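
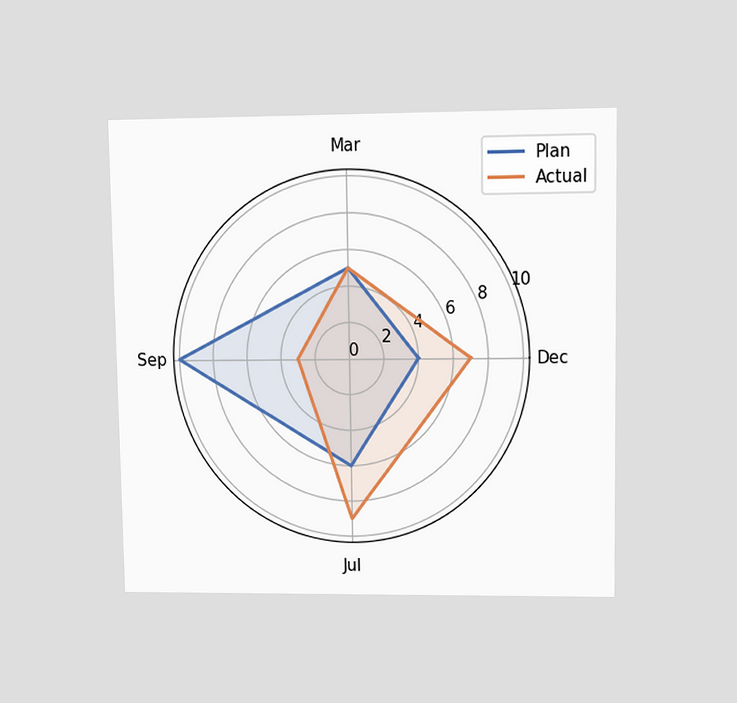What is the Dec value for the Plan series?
The chart is viewed at a slight angle. On the Dec axis, Plan reaches 4.

4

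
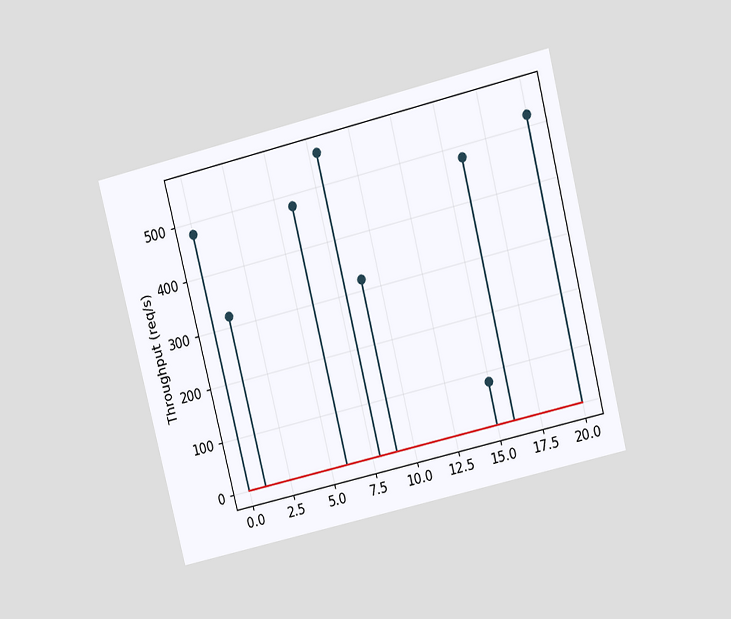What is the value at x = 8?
560req/s

The chart is tilted about 14° counter-clockwise and viewed slightly from above. The stem at x=8 reaches 560req/s.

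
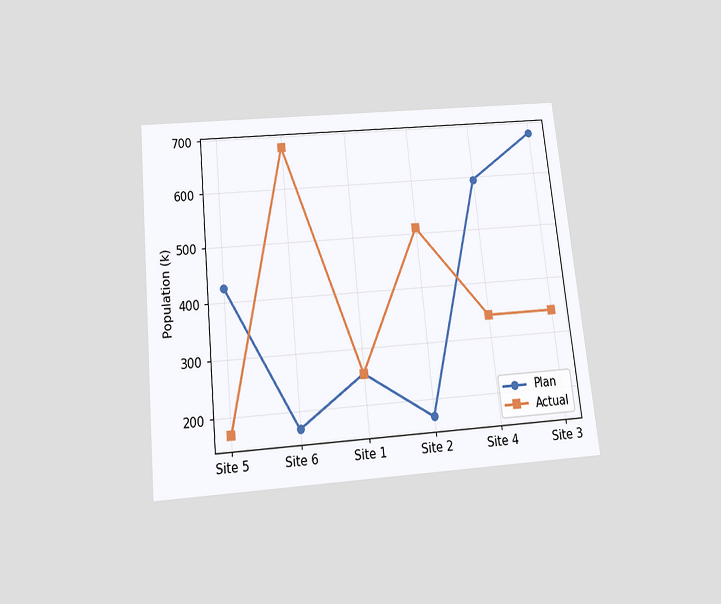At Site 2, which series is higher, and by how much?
The chart is tilted about 6° counter-clockwise and viewed slightly from below. At Site 2, Actual sits above the other line by 340k.

Actual, by 340k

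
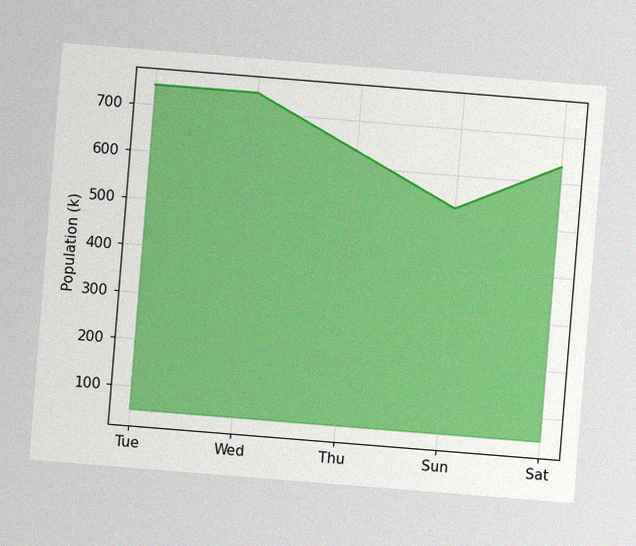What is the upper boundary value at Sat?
636k

The chart is tilted about 5° clockwise, with some photo noise. At Sat the upper boundary is at 636k.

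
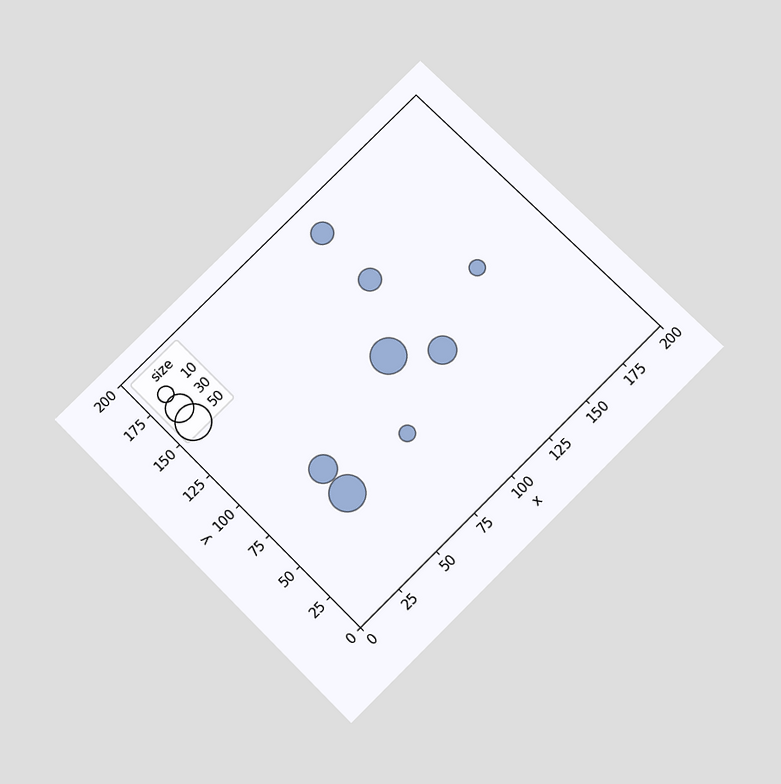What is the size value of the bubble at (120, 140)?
The chart is tilted about 45° counter-clockwise and viewed slightly from below. Matching the bubble at (120, 140) against the size legend gives 20.

20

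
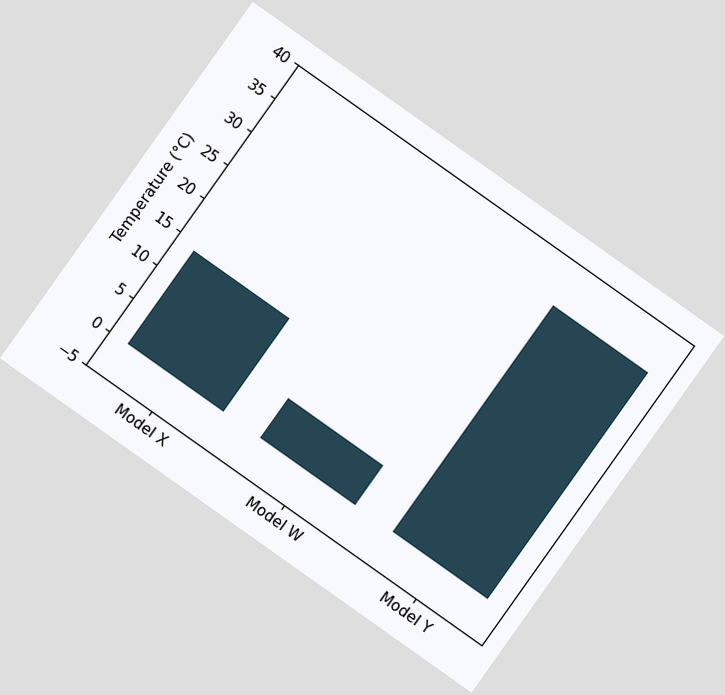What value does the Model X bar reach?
14°C

The chart is tilted about 35° clockwise. Reading along the chart's y-axis, the Model X bar reaches 14°C.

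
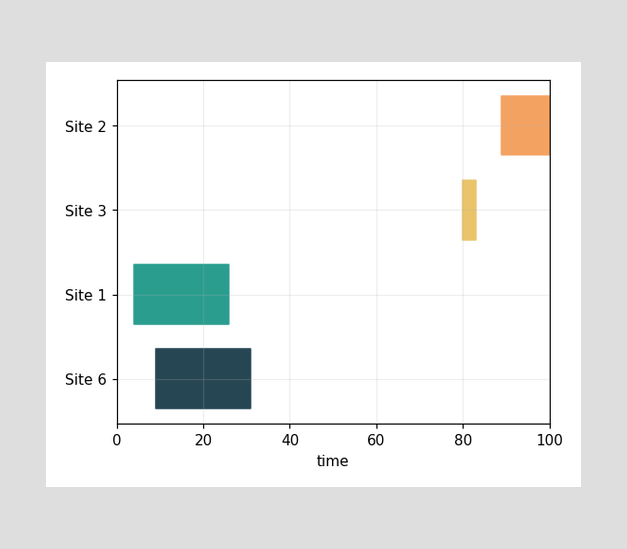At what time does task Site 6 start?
9

The Site 6 bar begins at t=9.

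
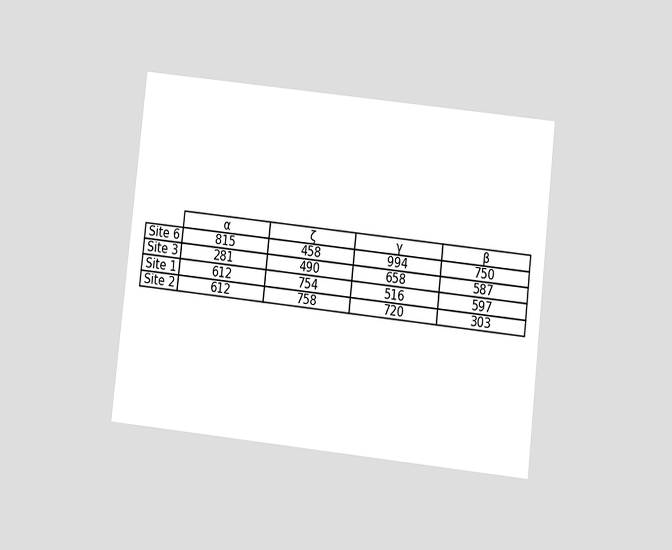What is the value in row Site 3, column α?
The chart is tilted about 6° clockwise and viewed at a slight angle. The (Site 3, α) cell reads 281.

281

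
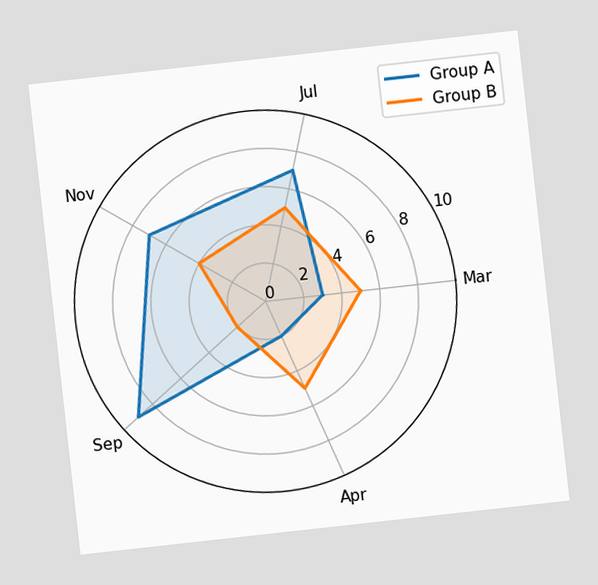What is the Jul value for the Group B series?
The chart is tilted about 6° counter-clockwise. On the Jul axis, Group B reaches 5.

5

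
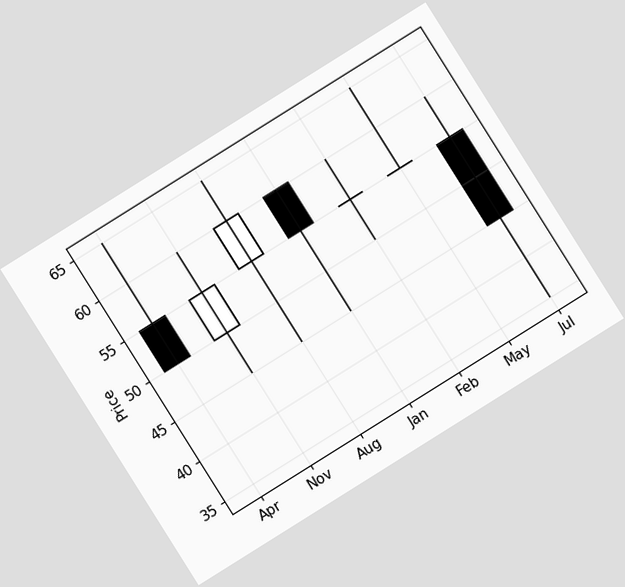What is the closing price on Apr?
The chart is tilted about 32° counter-clockwise. The Apr candle closes at 50.

50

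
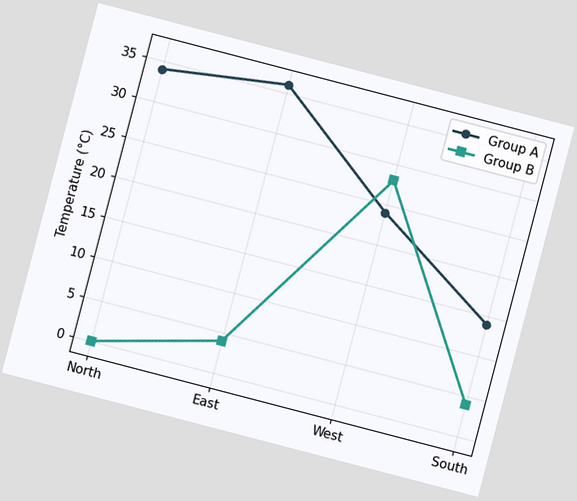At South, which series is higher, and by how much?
The chart is tilted about 15° clockwise. At South, Group A sits above the other line by 10°C.

Group A, by 10°C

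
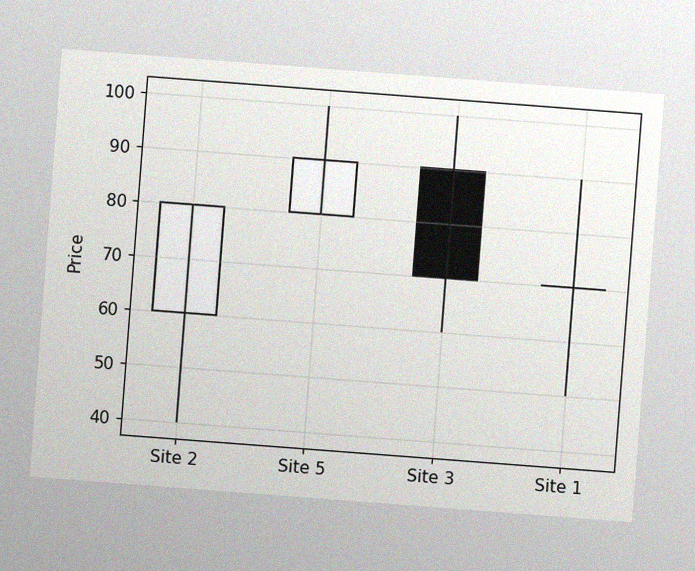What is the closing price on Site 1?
The chart is tilted about 4° clockwise, with some photo noise. The Site 1 candle closes at 70.

70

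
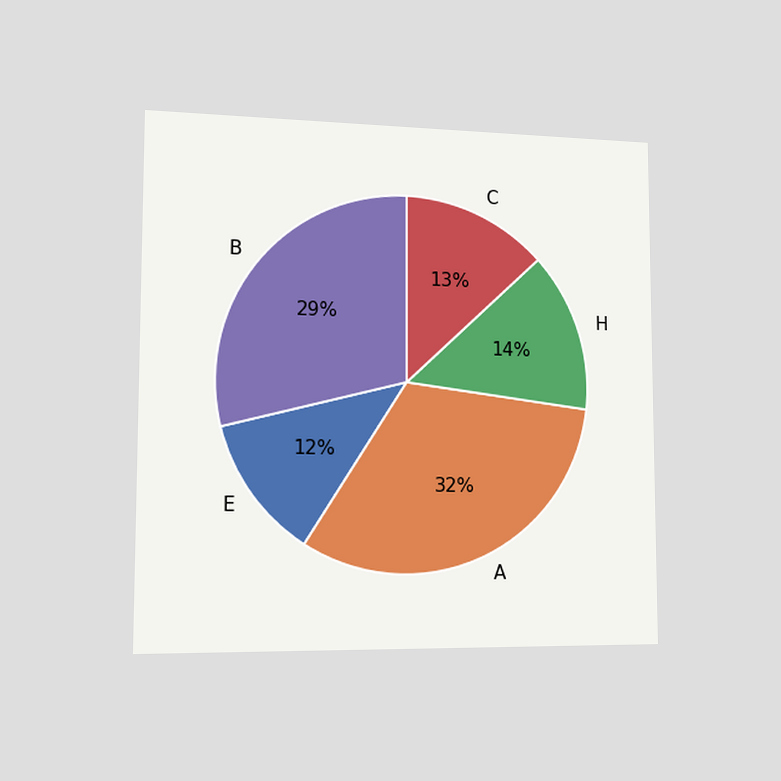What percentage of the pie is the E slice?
12%

The chart is viewed slightly from the left. The E slice takes up 12% of the pie.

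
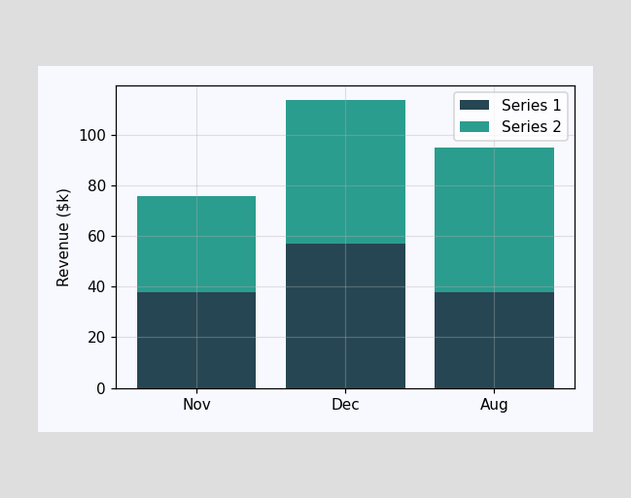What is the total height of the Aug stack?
$95k

The Aug stack's top reaches $95k on the y-axis.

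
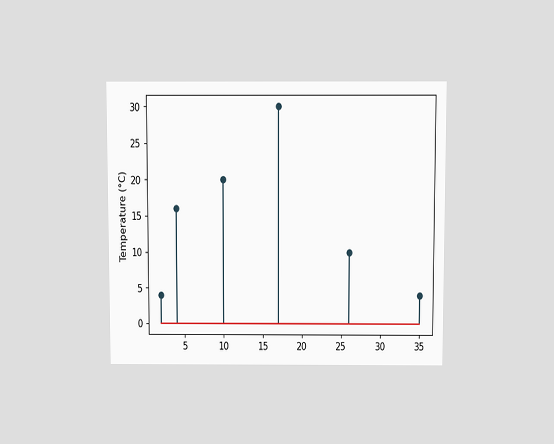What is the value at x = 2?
4°C

The chart is viewed slightly from above. The stem at x=2 reaches 4°C.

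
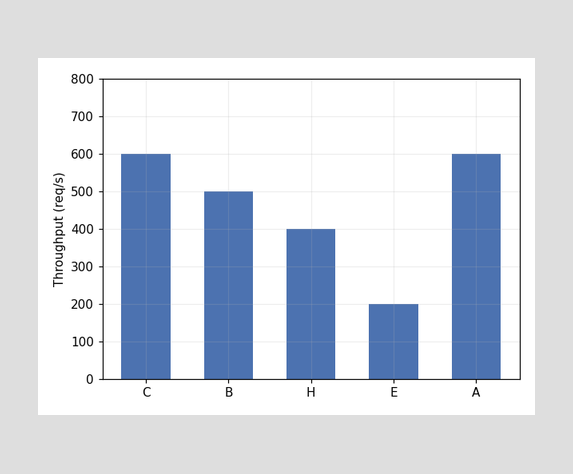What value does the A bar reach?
600req/s

Reading along the chart's y-axis, the A bar reaches 600req/s.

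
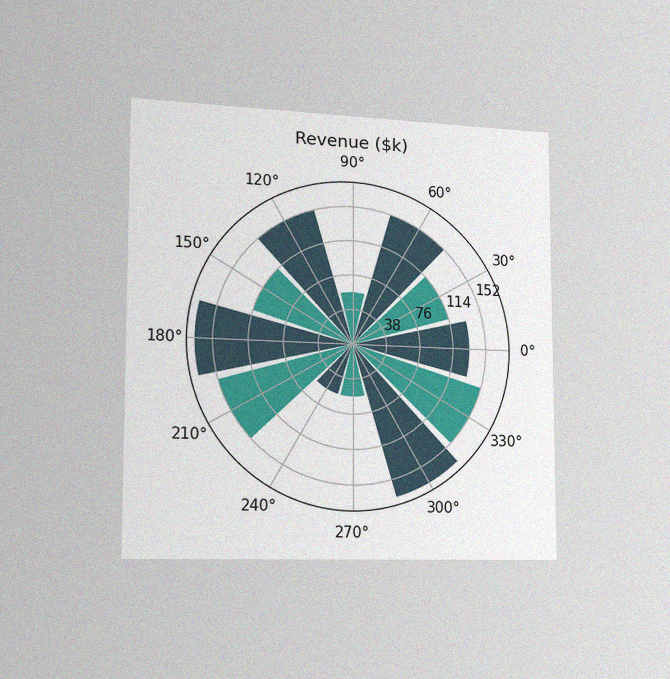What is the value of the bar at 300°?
The chart is viewed slightly from the left, with some photo noise. The bar at 300° reaches $171k on the radial axis.

$171k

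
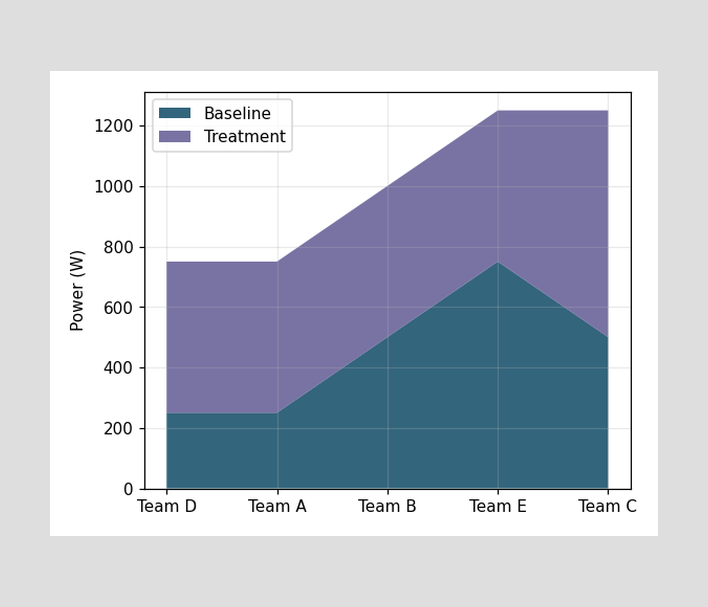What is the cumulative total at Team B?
1000W

The stacked total at Team B reaches 1000W.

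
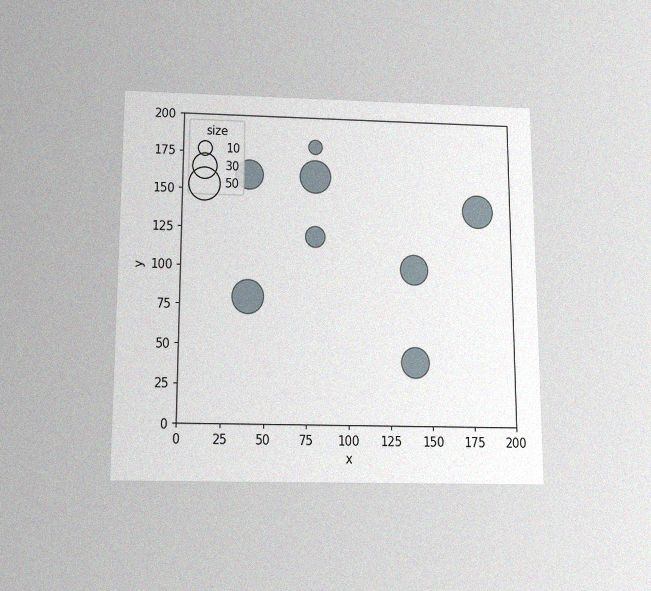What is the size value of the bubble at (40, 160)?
40

The chart is viewed slightly from below, with some photo noise. Matching the bubble at (40, 160) against the size legend gives 40.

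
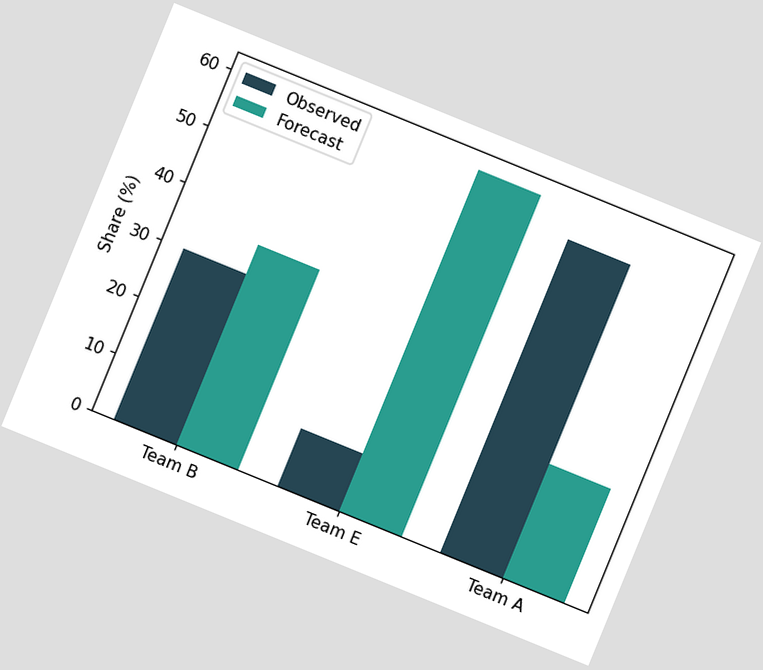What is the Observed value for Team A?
The chart is tilted about 22° clockwise. The Observed bar at Team A reaches 55% on the y-axis.

55%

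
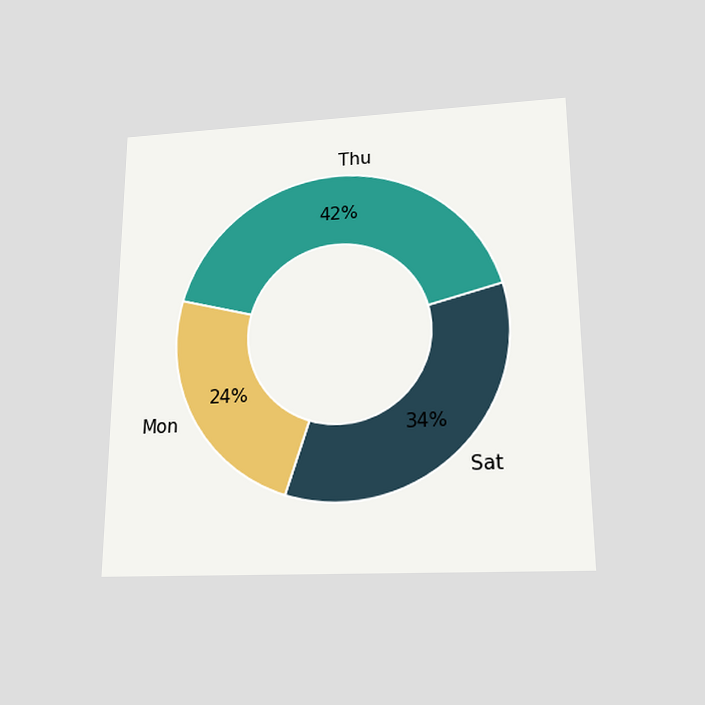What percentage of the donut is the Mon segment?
The chart is viewed slightly from below. The Mon segment takes up 24% of the ring.

24%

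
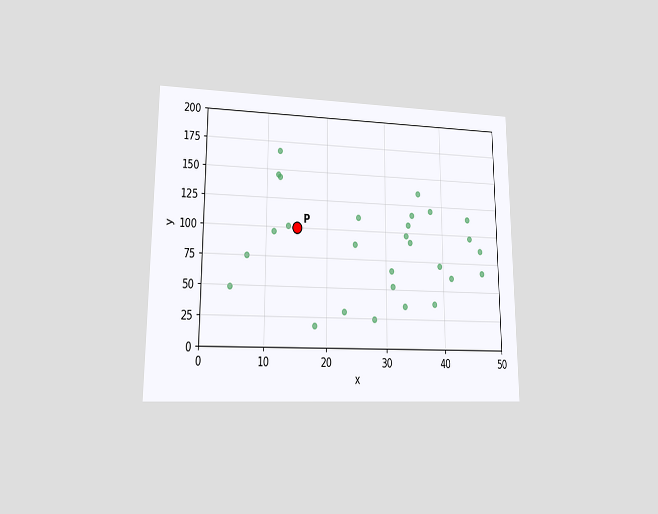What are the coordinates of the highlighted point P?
(15, 100)

The chart is viewed at a slight angle. Following the gridlines from P to each axis, P sits at (15, 100).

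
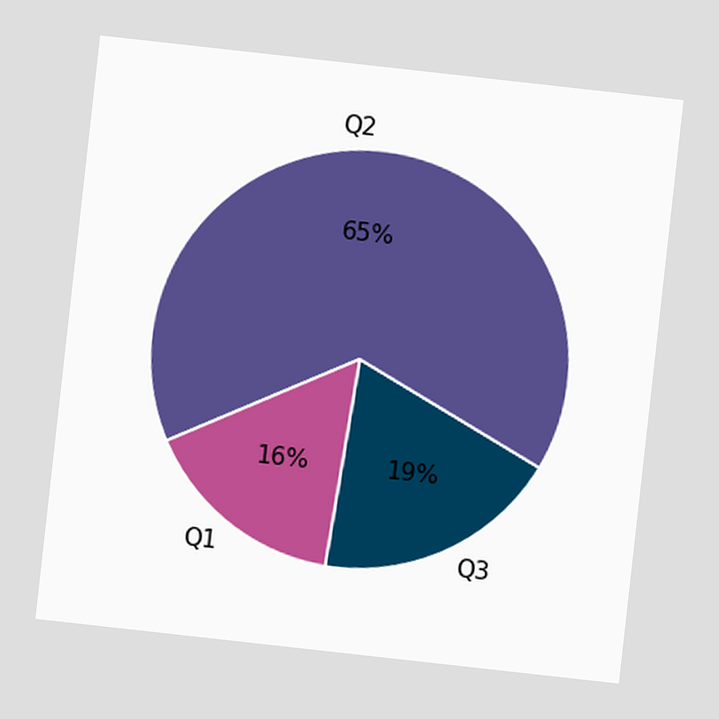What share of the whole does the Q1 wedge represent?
The chart is tilted about 6° clockwise. The Q1 slice takes up 16% of the pie.

16%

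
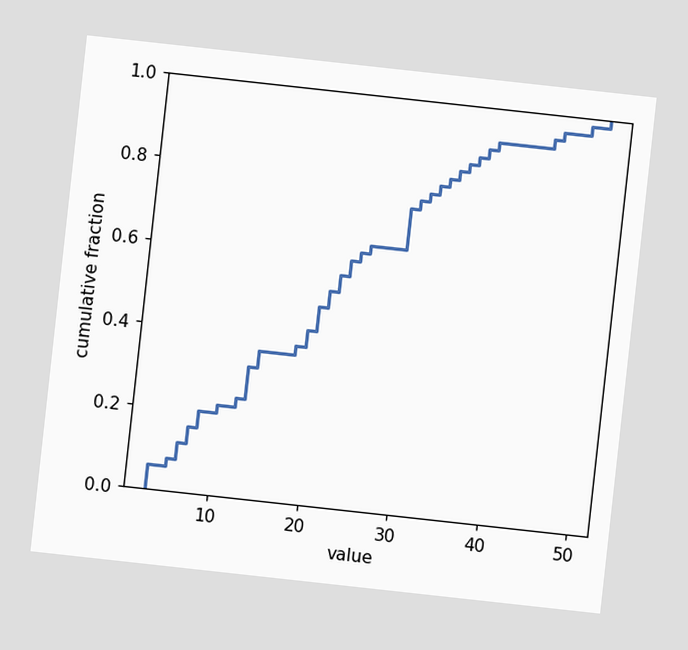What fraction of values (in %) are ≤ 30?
The chart is tilted about 6° clockwise. At x=30 the ECDF step is at 76%.

76%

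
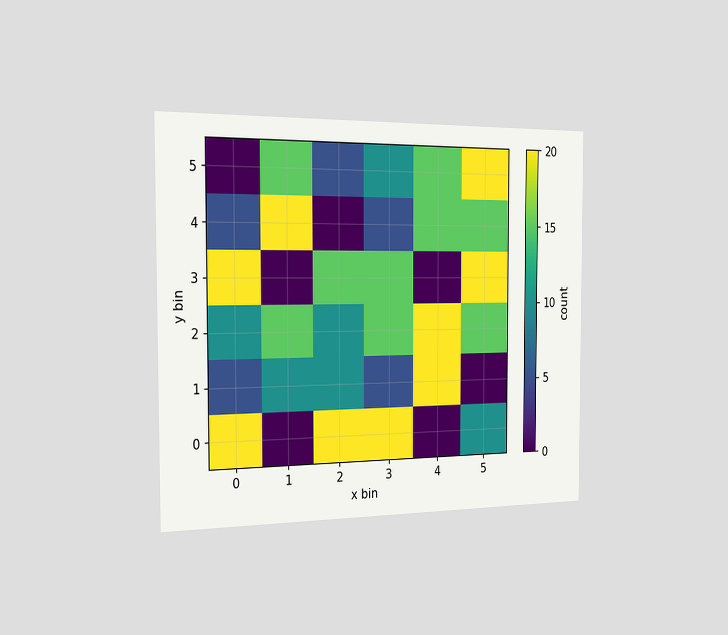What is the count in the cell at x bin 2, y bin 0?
The chart is viewed slightly from the left. Matching the cell (2, 0) against the colorbar gives 20.

20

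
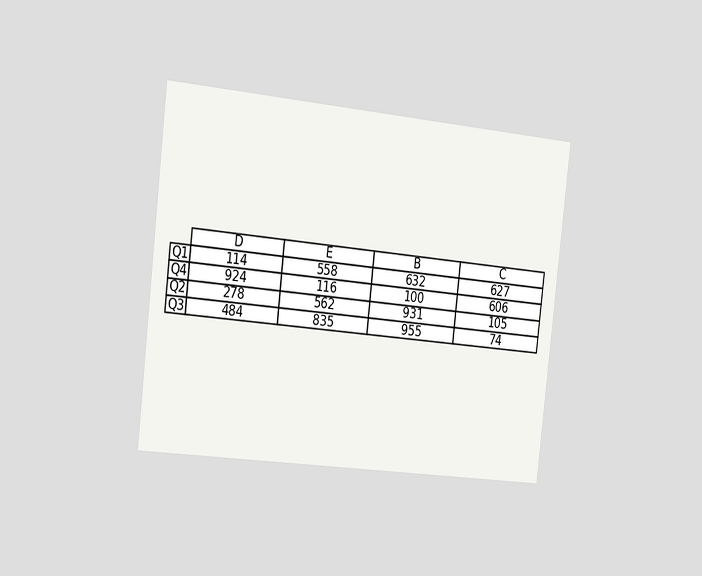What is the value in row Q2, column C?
The chart is tilted about 6° clockwise and viewed slightly from the left. The (Q2, C) cell reads 105.

105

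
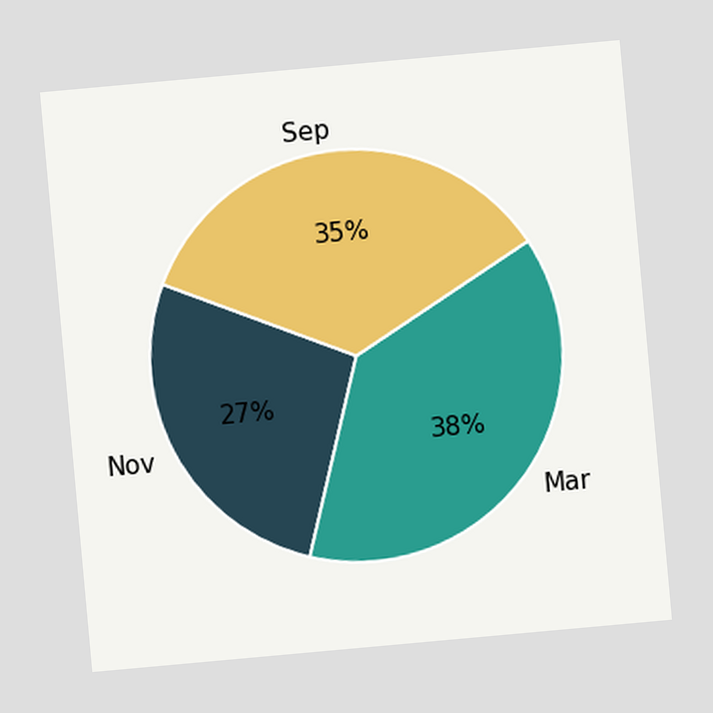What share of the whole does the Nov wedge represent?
The chart is tilted about 5° counter-clockwise. The Nov slice takes up 27% of the pie.

27%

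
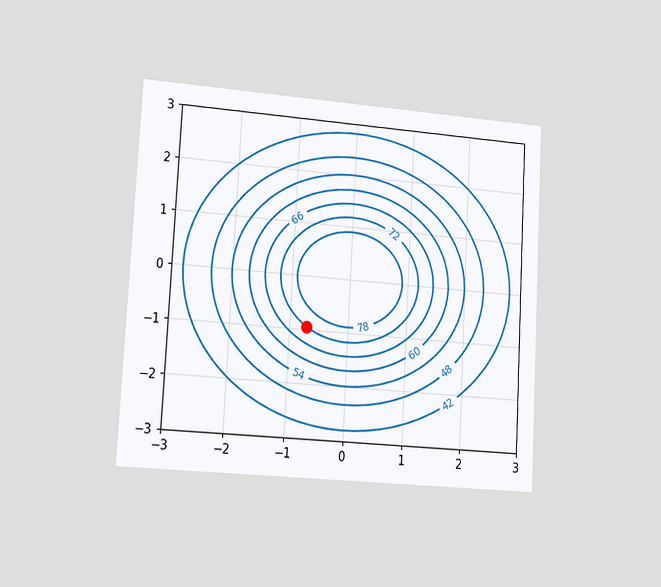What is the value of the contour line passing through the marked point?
72

The chart is tilted about 3° clockwise and viewed slightly from the left. The marked point sits on the contour labelled 72.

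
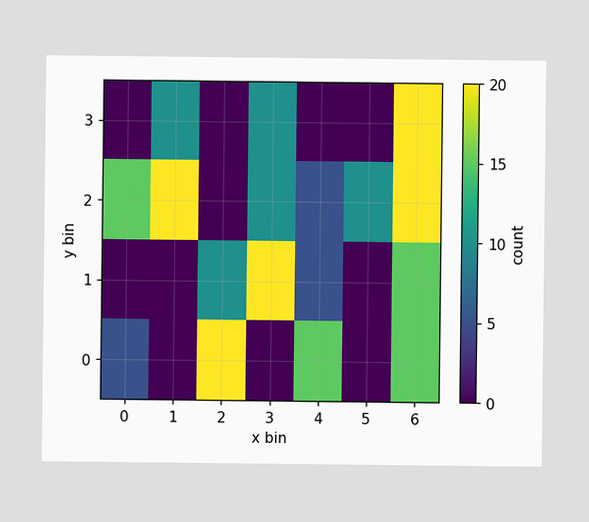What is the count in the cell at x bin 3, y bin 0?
0

Matching the cell (3, 0) against the colorbar gives 0.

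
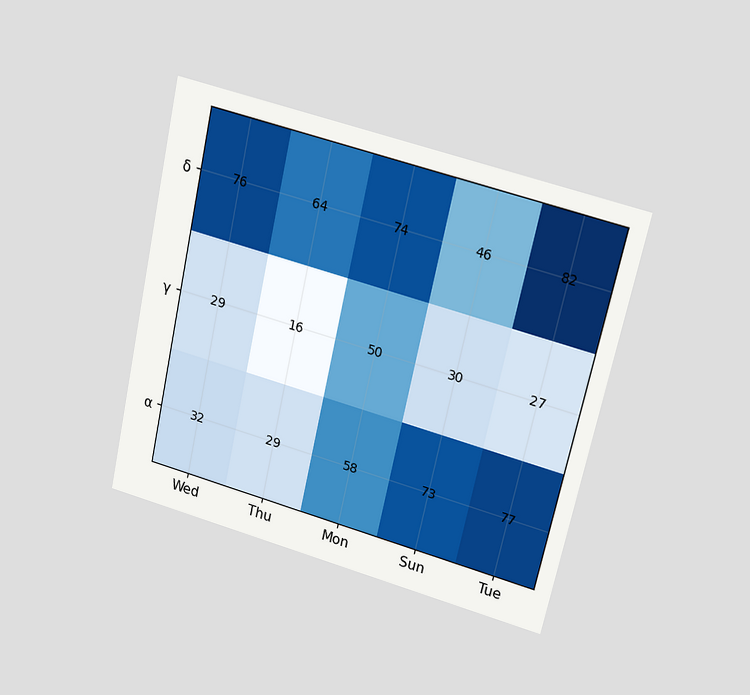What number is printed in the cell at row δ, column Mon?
74

The chart is tilted about 13° clockwise and viewed slightly from above. The (δ, Mon) cell reads 74.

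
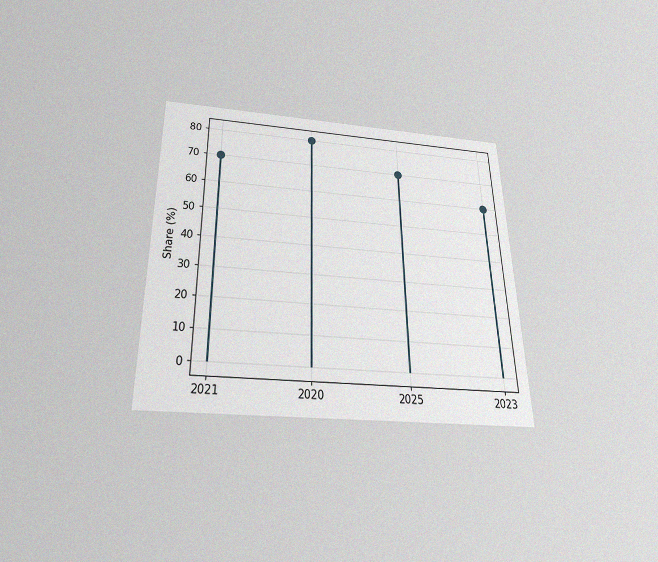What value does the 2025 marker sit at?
70%

The chart is viewed slightly from below, with some photo noise. The 2025 marker sits at 70%.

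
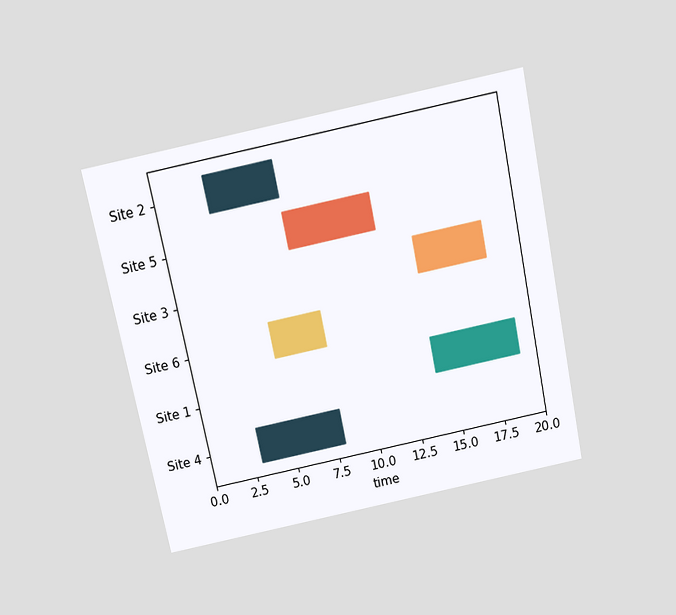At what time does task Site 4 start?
3

The chart is tilted about 12° counter-clockwise and viewed slightly from above. The Site 4 bar begins at t=3.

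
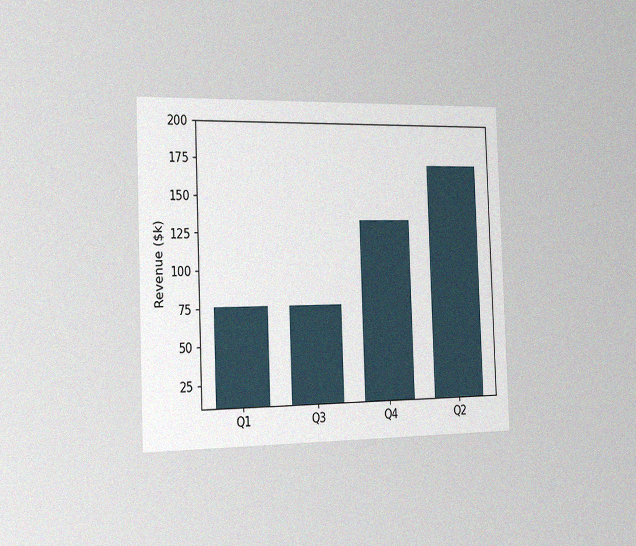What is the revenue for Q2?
$171k

The chart is tilted about 2° counter-clockwise and viewed slightly from the left, with some photo noise. Reading along the chart's y-axis, the Q2 bar reaches $171k.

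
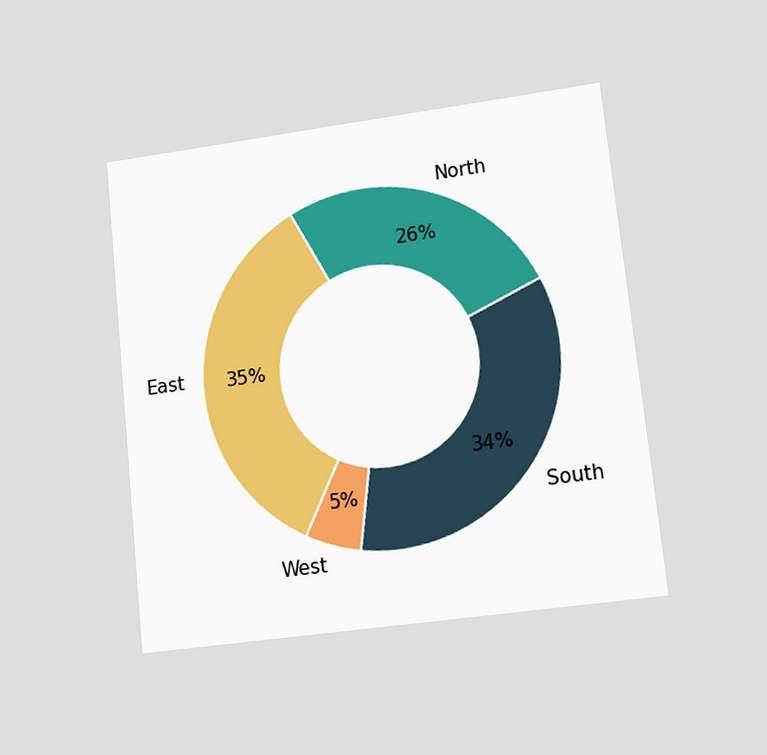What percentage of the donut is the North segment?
26%

The chart is tilted about 6° counter-clockwise and viewed at a slight angle. The North segment takes up 26% of the ring.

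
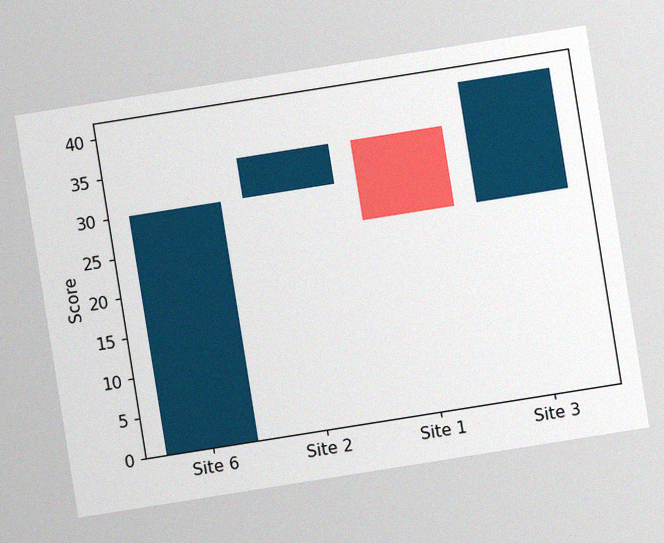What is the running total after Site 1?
The chart is tilted about 9° counter-clockwise, with some photo noise. After Site 1 the running total reaches 25.

25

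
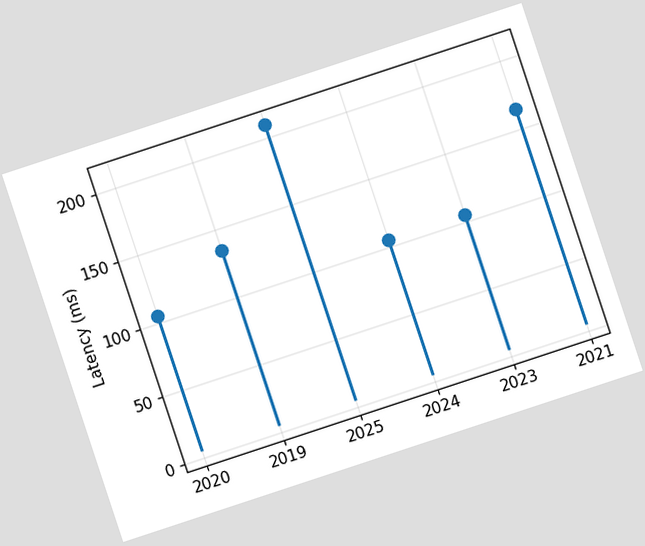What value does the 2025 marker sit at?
210ms

The chart is tilted about 18° counter-clockwise. The 2025 marker sits at 210ms.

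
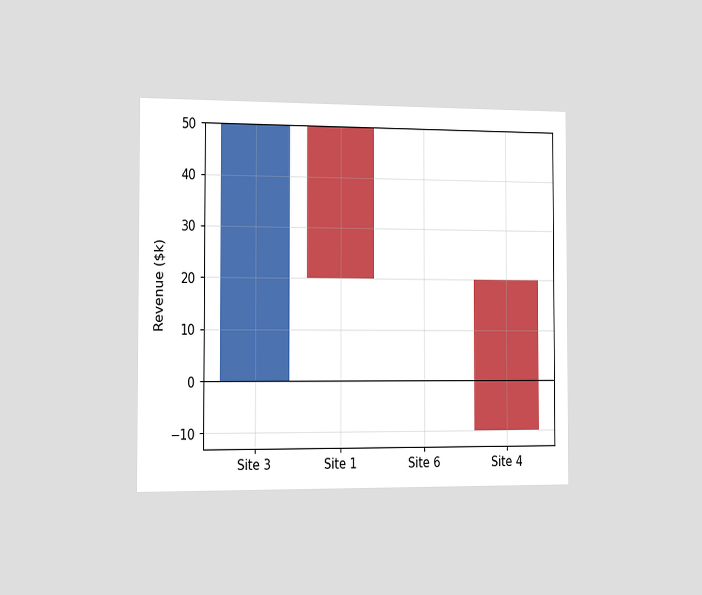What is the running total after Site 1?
The chart is viewed slightly from the left. After Site 1 the running total reaches $20k.

$20k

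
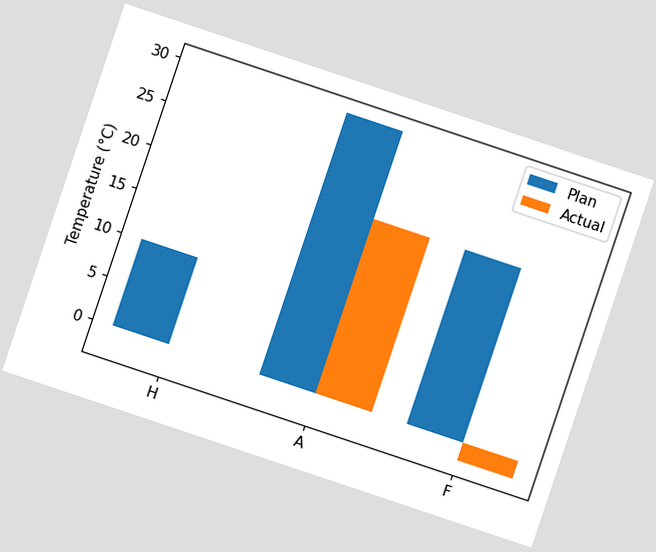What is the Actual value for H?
0°C

The chart is tilted about 19° clockwise. The Actual bar at H reaches 0°C on the y-axis.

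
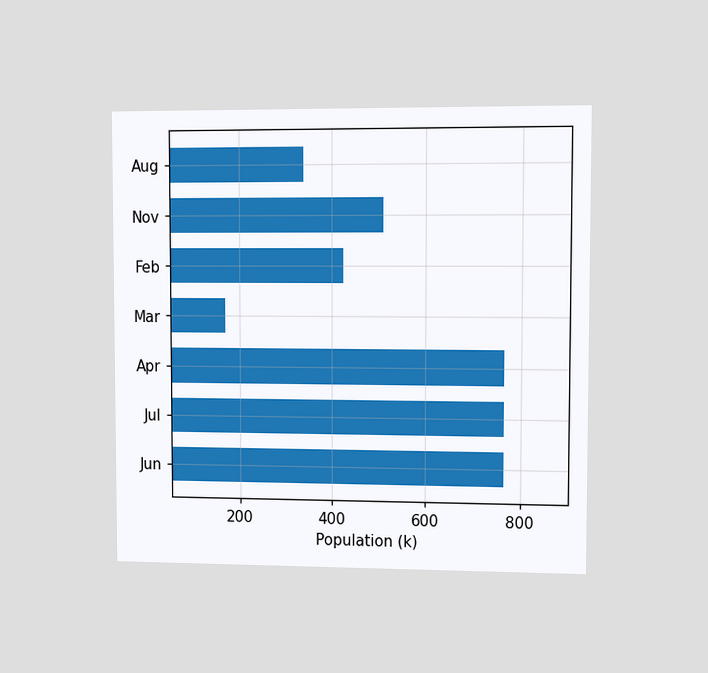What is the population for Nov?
The chart is viewed slightly from the right. Reading along the chart's x-axis, the Nov bar reaches 510k.

510k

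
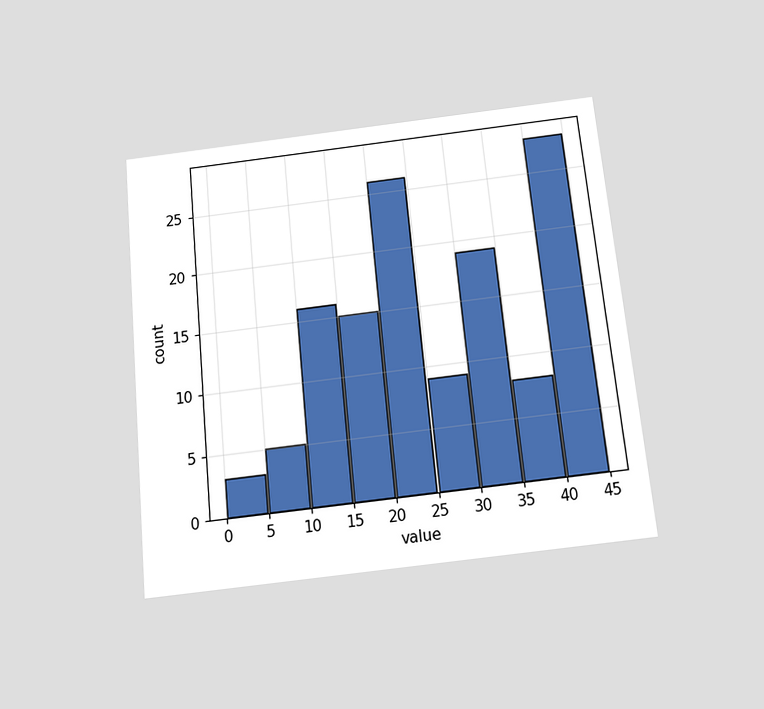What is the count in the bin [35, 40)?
8

The chart is tilted about 6° counter-clockwise and viewed slightly from below. The [35, 40) bin has height 8.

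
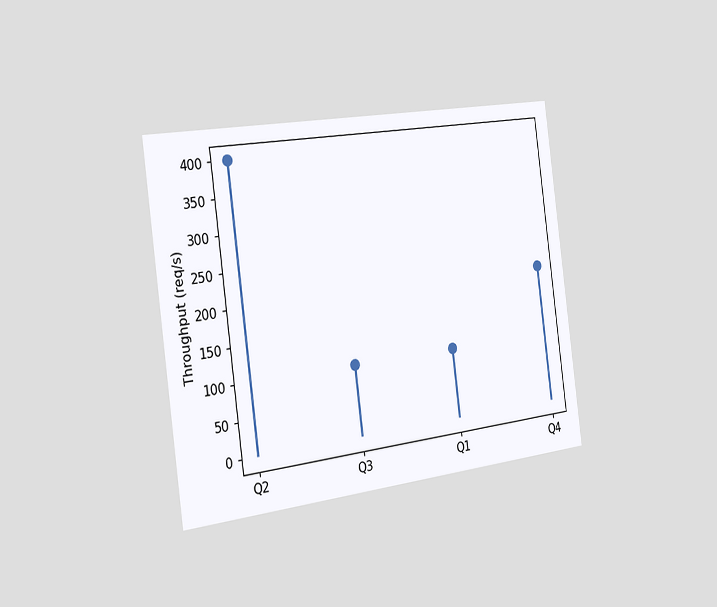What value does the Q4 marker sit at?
The chart is tilted about 7° counter-clockwise and viewed slightly from the left. The Q4 marker sits at 200req/s.

200req/s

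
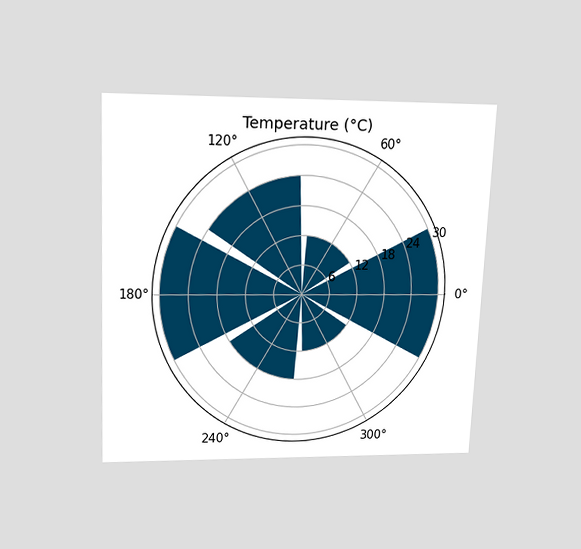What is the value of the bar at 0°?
The chart is tilted about 2° clockwise and viewed slightly from above. The bar at 0° reaches 30°C on the radial axis.

30°C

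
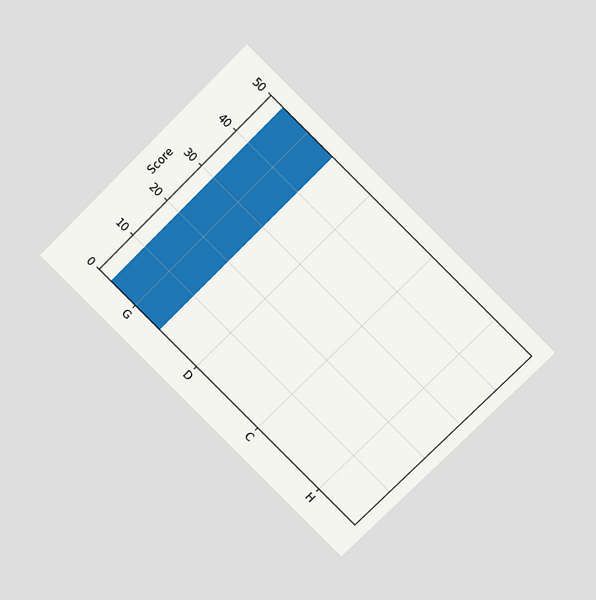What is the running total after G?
The chart is tilted about 45° clockwise and viewed at a slight angle. After G the running total reaches 50.

50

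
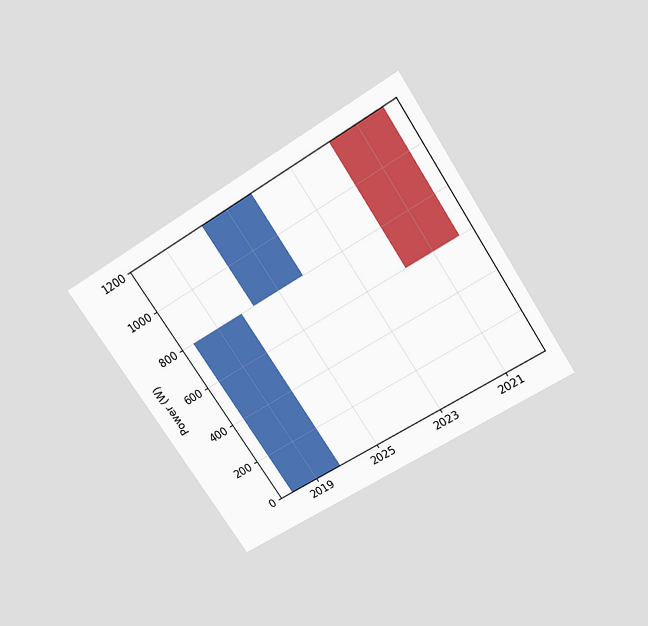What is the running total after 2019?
The chart is tilted about 33° counter-clockwise and viewed slightly from above. After 2019 the running total reaches 800W.

800W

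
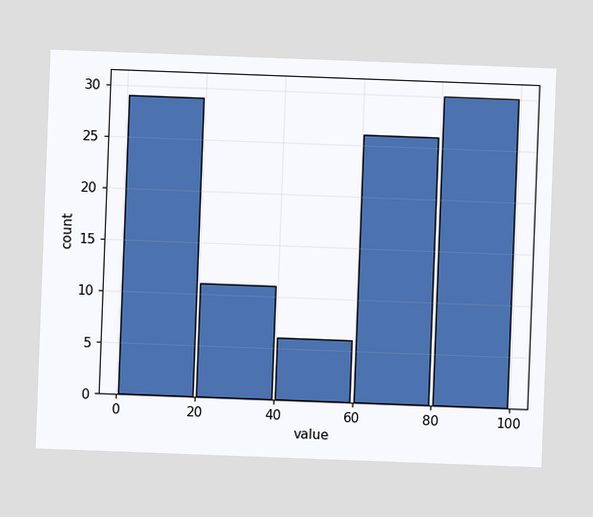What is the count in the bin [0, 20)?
The chart is tilted about 2° clockwise. The [0, 20) bin has height 29.

29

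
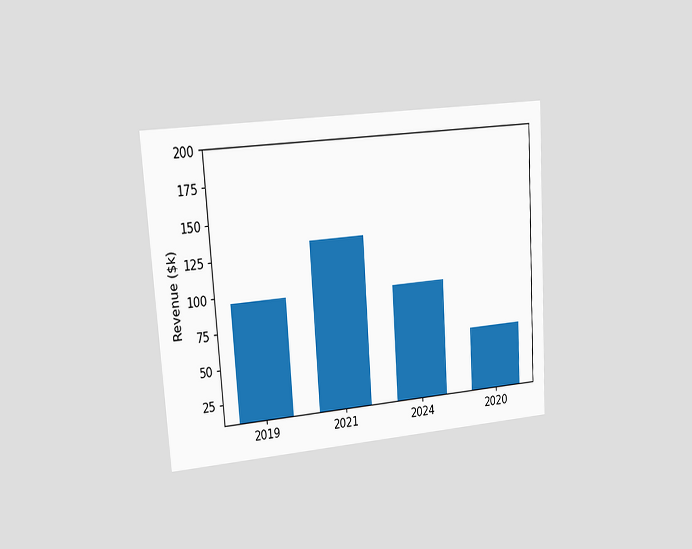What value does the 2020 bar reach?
$57k

The chart is tilted about 4° counter-clockwise and viewed at a slight angle. Reading along the chart's y-axis, the 2020 bar reaches $57k.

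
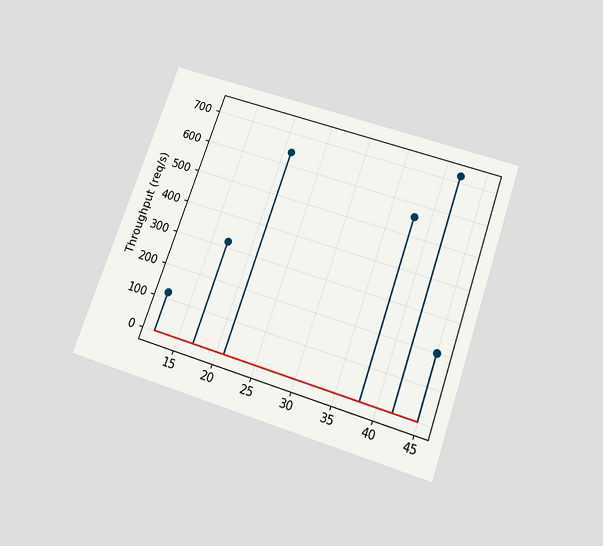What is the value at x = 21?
640req/s

The chart is tilted about 19° clockwise and viewed slightly from below. The stem at x=21 reaches 640req/s.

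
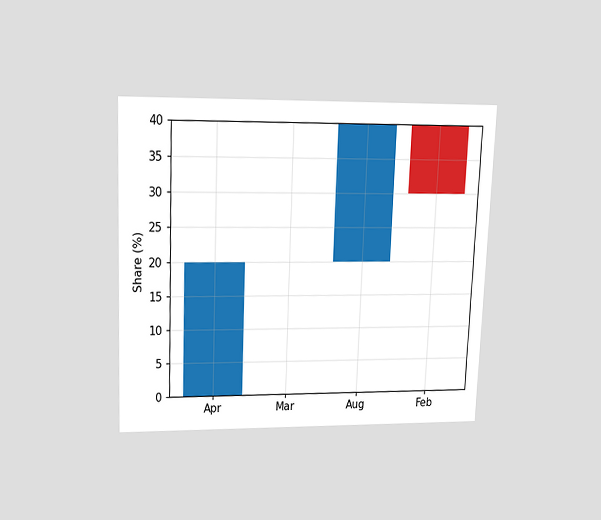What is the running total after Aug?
The chart is tilted about 2° clockwise and viewed slightly from above. After Aug the running total reaches 40%.

40%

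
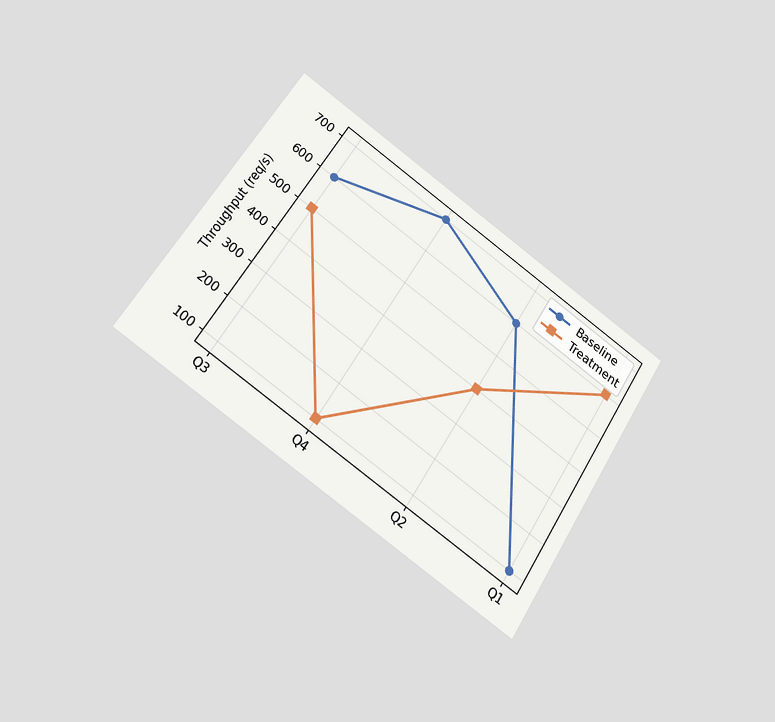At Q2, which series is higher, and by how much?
The chart is tilted about 33° clockwise and viewed at a slight angle. At Q2, Baseline sits above the other line by 200req/s.

Baseline, by 200req/s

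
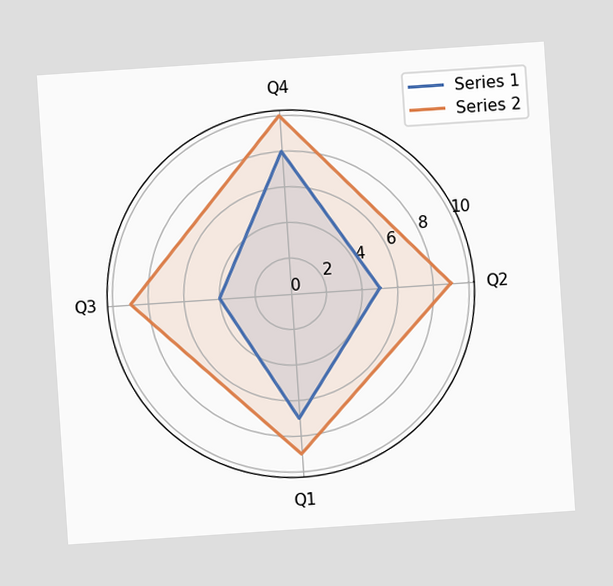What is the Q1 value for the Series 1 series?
7

The chart is tilted about 4° counter-clockwise. On the Q1 axis, Series 1 reaches 7.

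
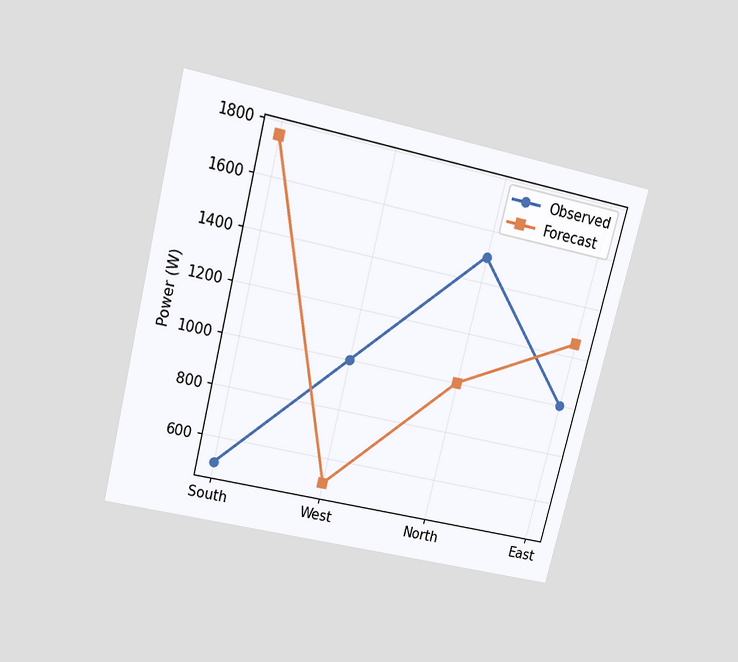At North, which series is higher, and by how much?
Observed, by 500W

The chart is tilted about 14° clockwise and viewed slightly from above. At North, Observed sits above the other line by 500W.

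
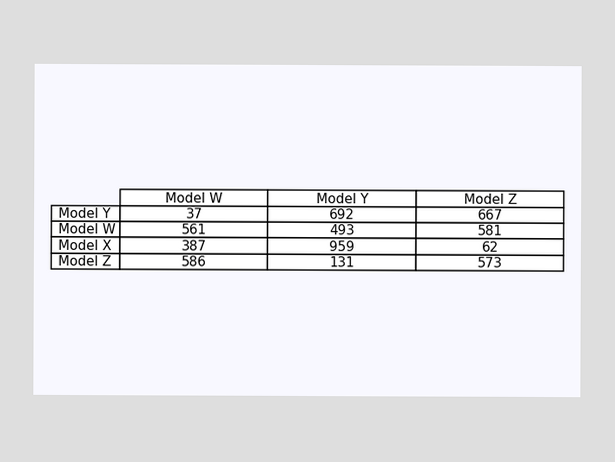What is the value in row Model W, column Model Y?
493

The (Model W, Model Y) cell reads 493.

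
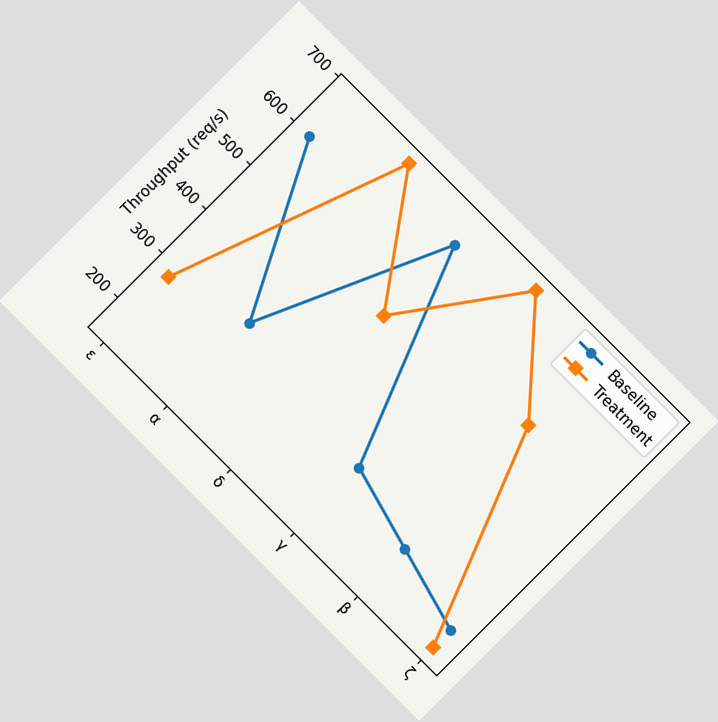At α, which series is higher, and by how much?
The chart is tilted about 45° clockwise. At α, Treatment sits above the other line by 360req/s.

Treatment, by 360req/s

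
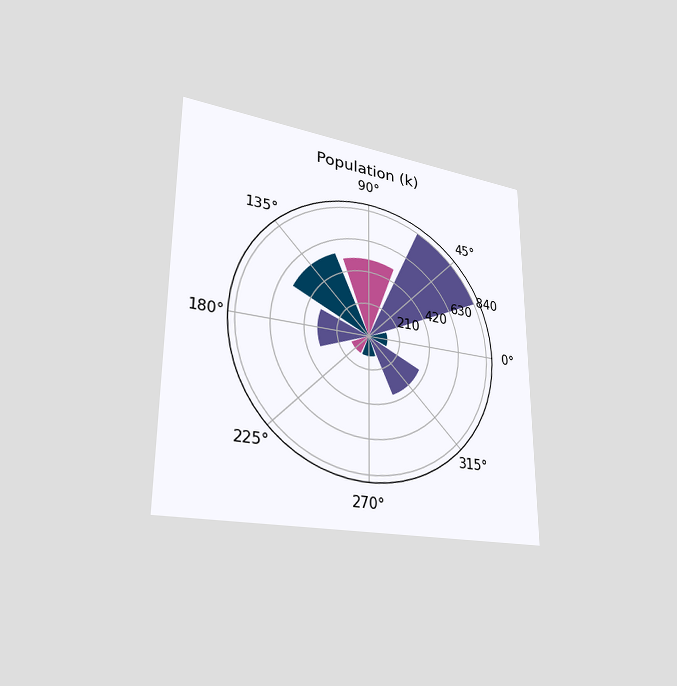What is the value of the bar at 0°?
The chart is viewed slightly from the left. The bar at 0° reaches 126k on the radial axis.

126k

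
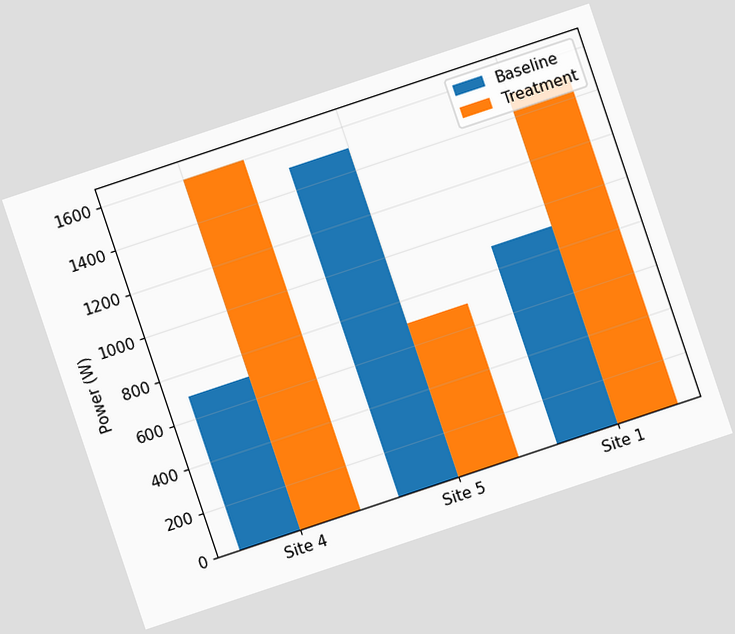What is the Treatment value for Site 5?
700W

The chart is tilted about 19° counter-clockwise. The Treatment bar at Site 5 reaches 700W on the y-axis.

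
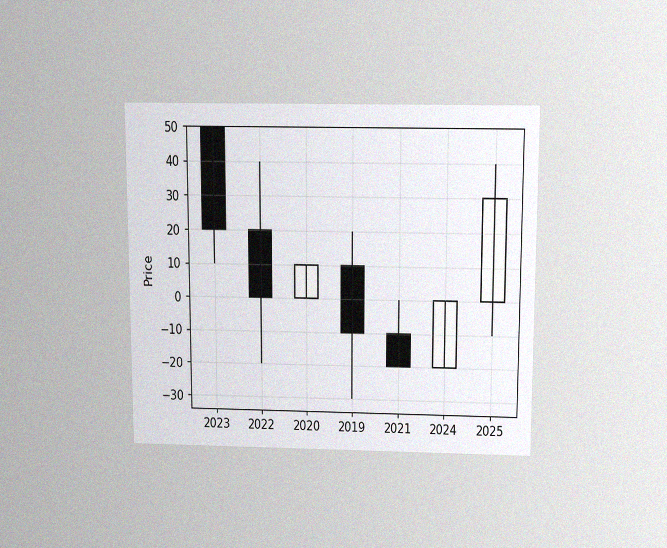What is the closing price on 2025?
30

The chart is viewed slightly from above, with some photo noise. The 2025 candle closes at 30.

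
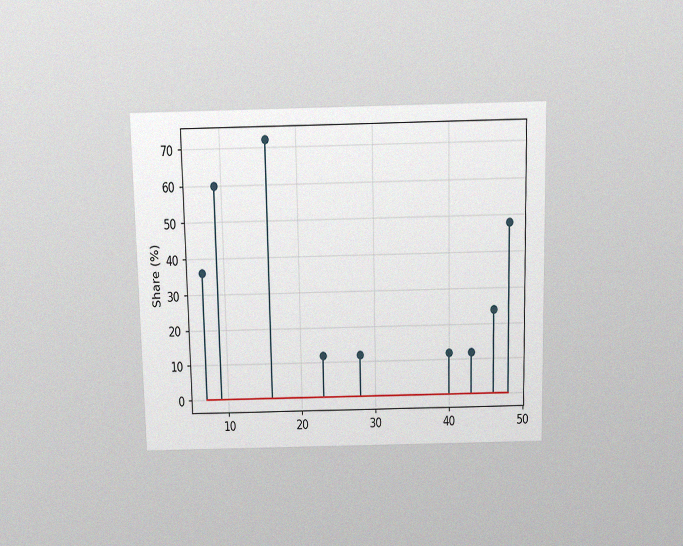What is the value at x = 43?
The chart is viewed slightly from above, with some photo noise. The stem at x=43 reaches 12%.

12%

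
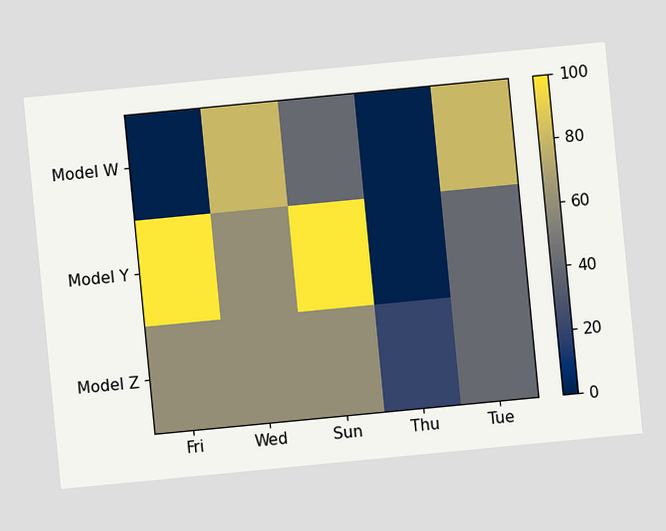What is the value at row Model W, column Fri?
The chart is tilted about 5° counter-clockwise. Matching cell (Model W, Fri) against the colorbar gives 0.

0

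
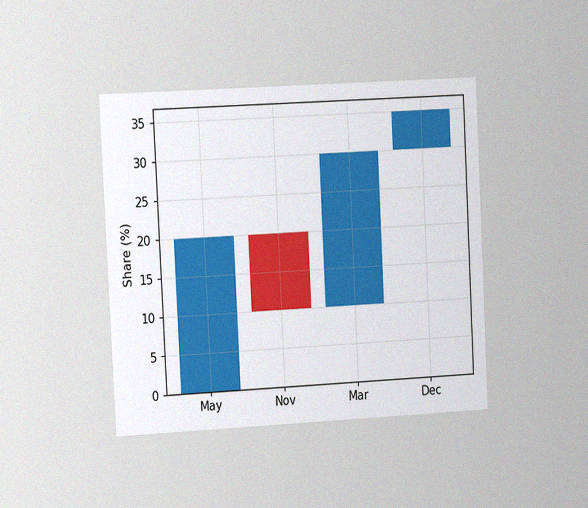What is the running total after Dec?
35%

The chart is tilted about 3° counter-clockwise and viewed at a slight angle, with some photo noise. After Dec the running total reaches 35%.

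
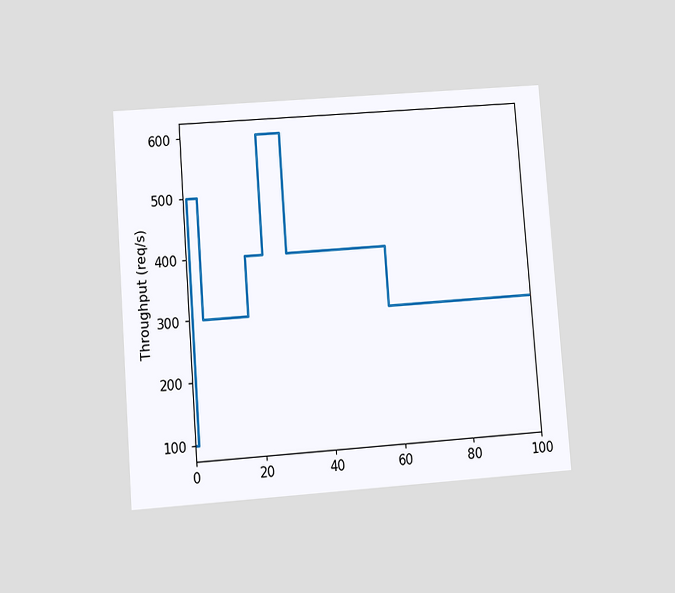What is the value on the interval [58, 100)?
300req/s

The chart is tilted about 4° counter-clockwise and viewed at a slight angle. On [58, 100) the step sits at 300req/s.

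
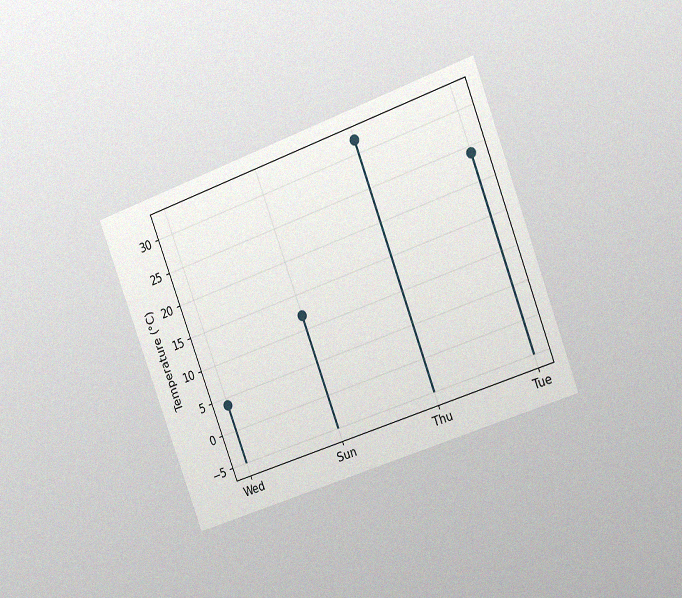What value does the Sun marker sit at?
12°C

The chart is tilted about 21° counter-clockwise and viewed slightly from the right, with some photo noise. The Sun marker sits at 12°C.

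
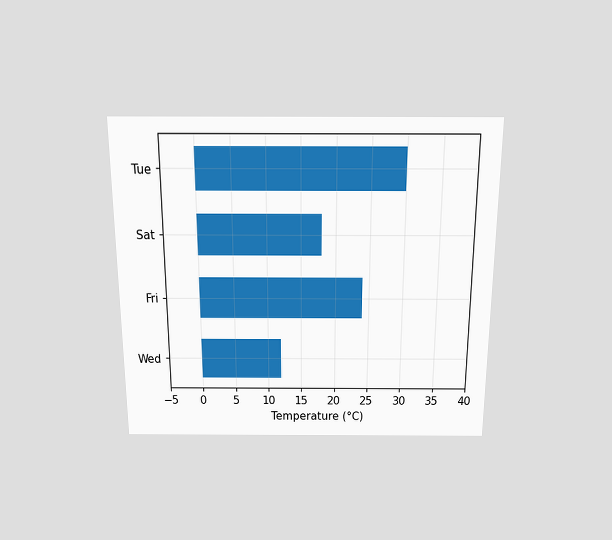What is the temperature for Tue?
The chart is viewed slightly from above. Reading along the chart's x-axis, the Tue bar reaches 30°C.

30°C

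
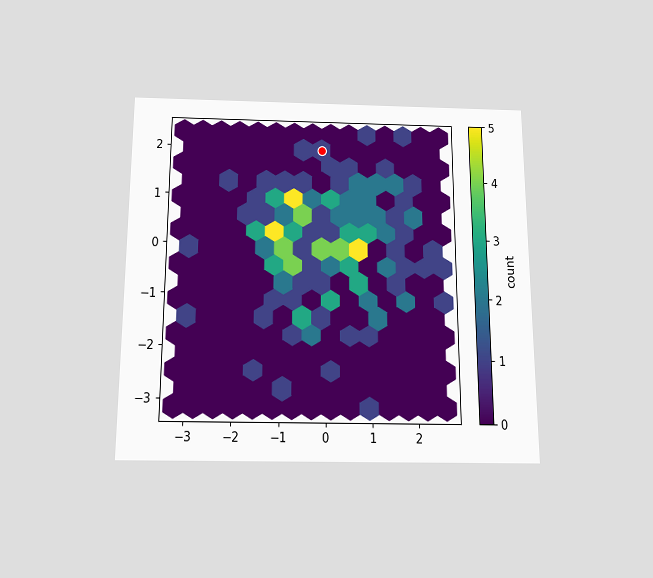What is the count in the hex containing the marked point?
1

The chart is viewed slightly from below. The marked hex reads 1 on the colorbar.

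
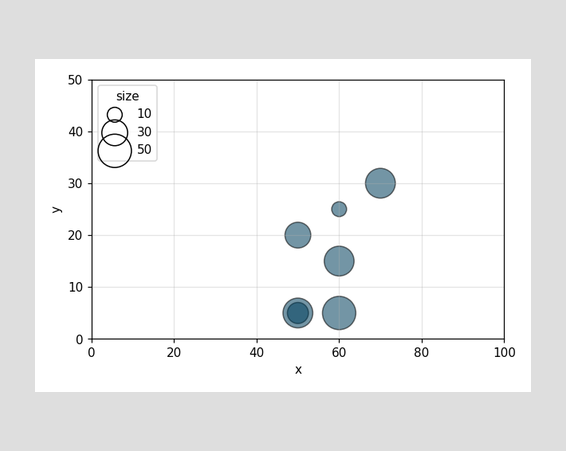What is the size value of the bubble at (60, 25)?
10

Matching the bubble at (60, 25) against the size legend gives 10.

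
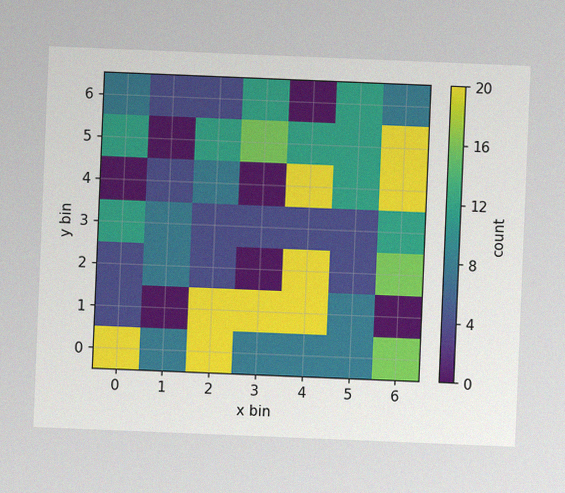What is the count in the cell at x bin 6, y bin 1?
The chart is tilted about 2° clockwise, with some photo noise. Matching the cell (6, 1) against the colorbar gives 0.

0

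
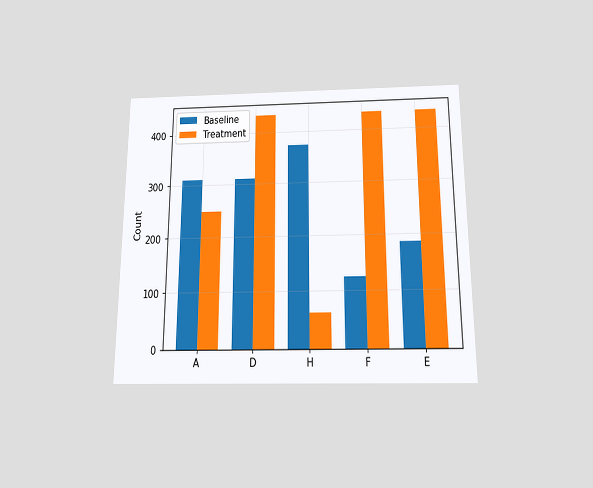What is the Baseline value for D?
The chart is viewed slightly from below. The Baseline bar at D reaches 310 on the y-axis.

310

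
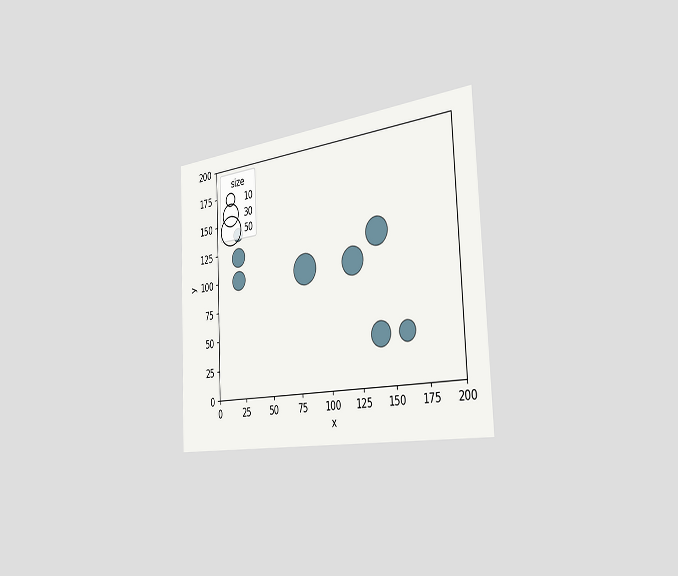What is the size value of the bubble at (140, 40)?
The chart is tilted about 3° counter-clockwise and viewed slightly from the right. Matching the bubble at (140, 40) against the size legend gives 30.

30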